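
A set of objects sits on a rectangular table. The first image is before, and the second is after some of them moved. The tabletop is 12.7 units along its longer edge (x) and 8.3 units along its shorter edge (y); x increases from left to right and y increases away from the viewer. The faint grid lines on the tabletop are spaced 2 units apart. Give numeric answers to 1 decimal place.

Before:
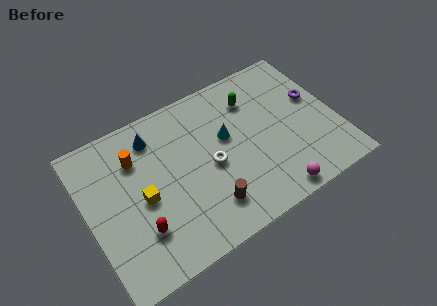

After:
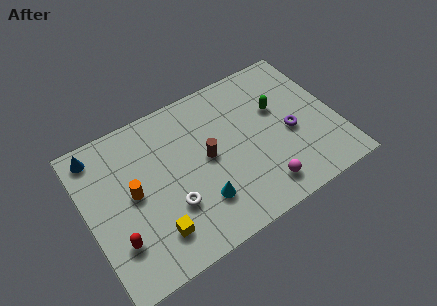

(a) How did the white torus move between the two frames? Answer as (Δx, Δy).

(-2.2, -1.1)

The white torus started near (6.2, 3.8) and ended near (4.0, 2.7).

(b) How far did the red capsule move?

1.1

From (2.3, 2.3) to (1.2, 2.3), the red capsule covered √(1.1² + 0.0²) ≈ 1.1 units.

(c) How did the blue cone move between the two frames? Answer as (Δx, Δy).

(-2.8, 0.5)

The blue cone was at about (3.7, 6.7) and moved to about (0.9, 7.2).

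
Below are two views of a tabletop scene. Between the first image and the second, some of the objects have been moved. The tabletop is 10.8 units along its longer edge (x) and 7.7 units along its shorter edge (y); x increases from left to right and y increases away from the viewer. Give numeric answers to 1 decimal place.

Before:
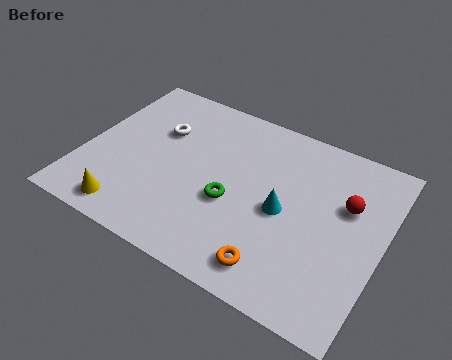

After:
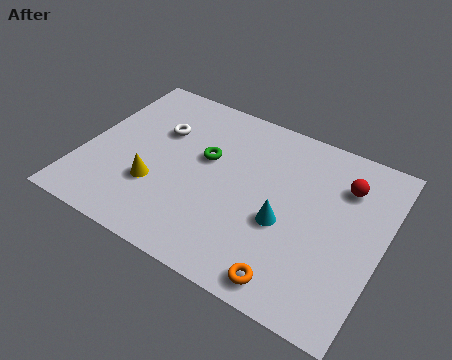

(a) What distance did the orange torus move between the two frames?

0.7

From (7.4, 1.2) to (8.0, 0.9), the orange torus covered √(0.6² + 0.3²) ≈ 0.7 units.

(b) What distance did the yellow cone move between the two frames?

1.7

The yellow cone was near (2.1, 1.0) before and (2.8, 2.5) after, so it travelled √(0.7² + 1.5²) ≈ 1.7 units.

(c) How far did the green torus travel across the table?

1.9

The green torus moved from about (5.5, 3.1) to (4.3, 4.6), a distance of √(1.2² + 1.5²) ≈ 1.9.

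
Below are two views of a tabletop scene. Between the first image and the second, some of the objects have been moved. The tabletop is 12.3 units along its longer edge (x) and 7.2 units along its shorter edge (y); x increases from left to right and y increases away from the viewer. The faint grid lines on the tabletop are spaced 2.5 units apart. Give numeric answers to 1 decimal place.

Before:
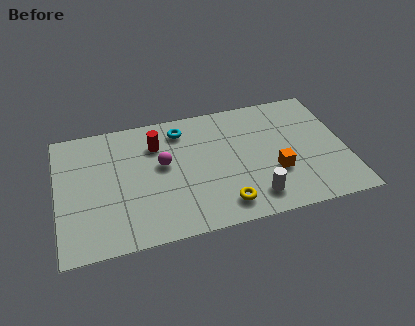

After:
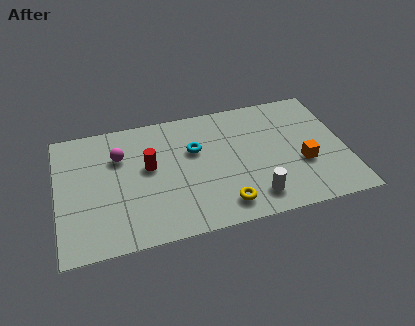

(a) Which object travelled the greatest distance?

the magenta sphere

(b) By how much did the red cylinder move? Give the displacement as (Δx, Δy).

(-0.4, -1.2)

From the two frames, the red cylinder sits at roughly (4.3, 5.3) before and (3.9, 4.1) after.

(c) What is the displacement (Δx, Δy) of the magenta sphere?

(-1.8, 0.9)

The magenta sphere started near (4.5, 4.1) and ended near (2.7, 5.0).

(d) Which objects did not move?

the white cylinder and the yellow torus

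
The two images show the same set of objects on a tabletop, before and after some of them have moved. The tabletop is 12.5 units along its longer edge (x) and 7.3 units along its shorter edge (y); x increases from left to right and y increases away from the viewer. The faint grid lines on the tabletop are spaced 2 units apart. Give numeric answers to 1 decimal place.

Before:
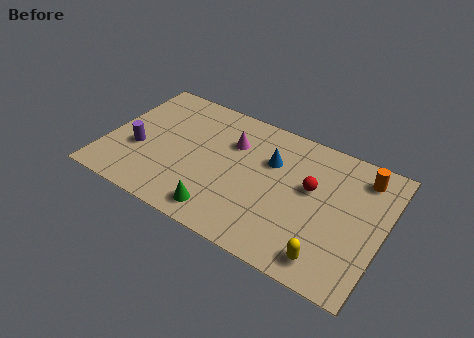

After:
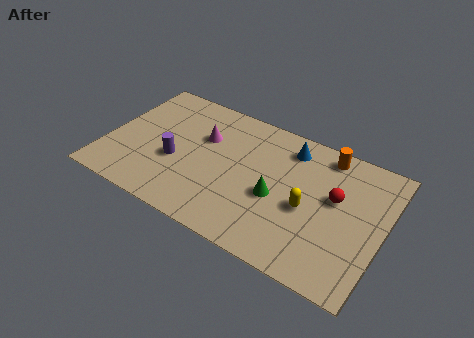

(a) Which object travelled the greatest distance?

the green cone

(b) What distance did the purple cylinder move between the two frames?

1.7

The purple cylinder was near (1.5, 2.8) before and (3.2, 2.9) after, so it travelled √(1.7² + 0.1²) ≈ 1.7 units.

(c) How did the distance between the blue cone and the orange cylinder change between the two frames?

-2.5

They were about 4.1 units apart before and 1.6 after — 2.5 units closer together.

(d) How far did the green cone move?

3.0

From (5.6, 1.1) to (7.8, 3.1), the green cone covered √(2.2² + 2.0²) ≈ 3.0 units.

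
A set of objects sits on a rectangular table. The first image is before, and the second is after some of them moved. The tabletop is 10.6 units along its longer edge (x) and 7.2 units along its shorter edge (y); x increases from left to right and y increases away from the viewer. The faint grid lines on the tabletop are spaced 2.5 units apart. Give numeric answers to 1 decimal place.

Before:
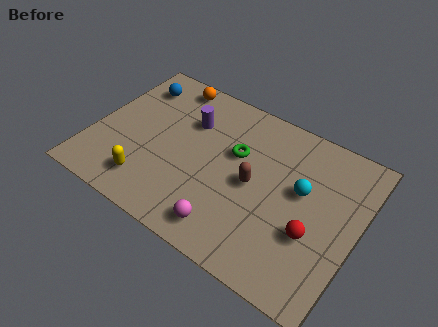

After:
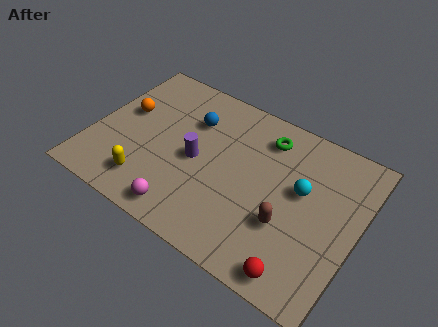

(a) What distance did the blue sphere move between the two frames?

2.6

The blue sphere moved from about (1.2, 5.7) to (3.7, 5.1), a distance of √(2.5² + 0.6²) ≈ 2.6.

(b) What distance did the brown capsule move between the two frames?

1.8

The brown capsule was near (6.5, 3.5) before and (8.0, 2.5) after, so it travelled √(1.5² + 1.0²) ≈ 1.8 units.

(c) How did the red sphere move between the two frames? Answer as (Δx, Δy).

(-0.2, -1.8)

The red sphere was at about (9.0, 2.6) and moved to about (8.8, 0.8).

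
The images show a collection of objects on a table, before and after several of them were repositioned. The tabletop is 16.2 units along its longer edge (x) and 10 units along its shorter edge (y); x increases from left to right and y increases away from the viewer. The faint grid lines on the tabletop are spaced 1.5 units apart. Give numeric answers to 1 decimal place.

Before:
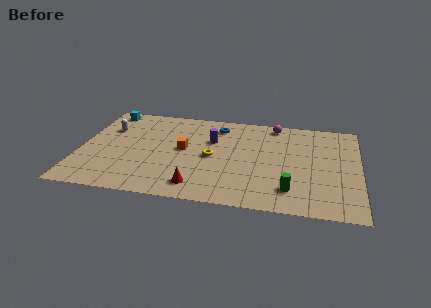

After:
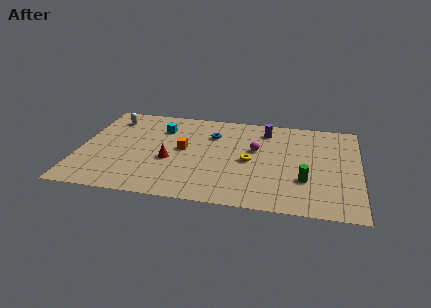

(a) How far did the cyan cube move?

3.6

From (1.3, 8.9) to (4.6, 7.4), the cyan cube covered √(3.3² + 1.5²) ≈ 3.6 units.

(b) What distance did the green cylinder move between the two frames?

1.4

The green cylinder was near (12.3, 2.1) before and (13.1, 3.2) after, so it travelled √(0.8² + 1.1²) ≈ 1.4 units.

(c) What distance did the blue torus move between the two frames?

1.0

The blue torus moved from about (7.9, 8.2) to (7.6, 7.2), a distance of √(0.3² + 1.0²) ≈ 1.0.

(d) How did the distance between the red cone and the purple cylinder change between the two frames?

+1.8

Before: roughly 5.0 units apart; after: 6.8. That's 1.8 units further apart.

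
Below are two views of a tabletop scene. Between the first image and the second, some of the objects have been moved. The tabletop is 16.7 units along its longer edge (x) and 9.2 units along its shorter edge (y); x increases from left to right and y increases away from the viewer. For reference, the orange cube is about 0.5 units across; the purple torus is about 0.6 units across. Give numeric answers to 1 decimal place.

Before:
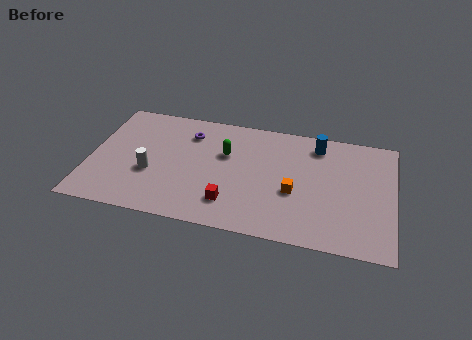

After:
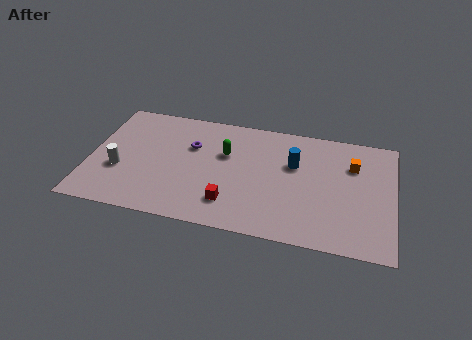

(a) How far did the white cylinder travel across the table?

1.7

The white cylinder moved from about (3.4, 3.5) to (1.7, 3.4), a distance of √(1.7² + 0.1²) ≈ 1.7.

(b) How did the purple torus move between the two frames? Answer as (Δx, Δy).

(0.2, -1.0)

The purple torus was at about (5.3, 7.1) and moved to about (5.5, 6.1).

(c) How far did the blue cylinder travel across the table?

2.2

The blue cylinder was near (12.4, 7.7) before and (11.2, 5.9) after, so it travelled √(1.2² + 1.8²) ≈ 2.2 units.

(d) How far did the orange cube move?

4.2

The orange cube was near (11.3, 3.7) before and (14.4, 6.5) after, so it travelled √(3.1² + 2.8²) ≈ 4.2 units.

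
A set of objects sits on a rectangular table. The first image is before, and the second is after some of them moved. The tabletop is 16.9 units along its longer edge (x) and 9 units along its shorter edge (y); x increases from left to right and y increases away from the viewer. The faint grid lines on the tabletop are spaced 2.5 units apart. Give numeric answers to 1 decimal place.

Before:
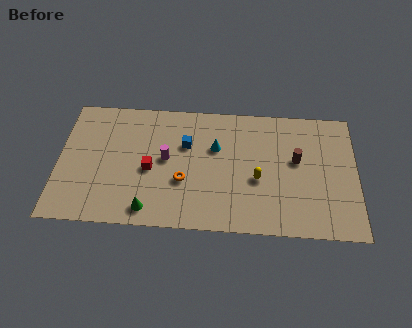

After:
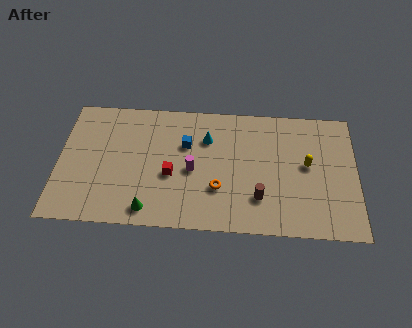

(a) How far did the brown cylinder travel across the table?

3.5

The brown cylinder moved from about (13.5, 5.2) to (11.4, 2.4), a distance of √(2.1² + 2.8²) ≈ 3.5.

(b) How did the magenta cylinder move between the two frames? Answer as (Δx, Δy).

(1.5, -0.7)

The magenta cylinder started near (6.1, 4.8) and ended near (7.6, 4.1).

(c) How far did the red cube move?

1.2

The red cube was near (5.2, 4.0) before and (6.4, 3.7) after, so it travelled √(1.2² + 0.3²) ≈ 1.2 units.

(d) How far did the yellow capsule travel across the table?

3.0

The yellow capsule was near (11.3, 3.7) before and (14.1, 4.9) after, so it travelled √(2.8² + 1.2²) ≈ 3.0 units.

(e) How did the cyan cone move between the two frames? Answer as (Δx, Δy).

(-0.5, 0.6)

From the two frames, the cyan cone sits at roughly (8.9, 5.8) before and (8.4, 6.4) after.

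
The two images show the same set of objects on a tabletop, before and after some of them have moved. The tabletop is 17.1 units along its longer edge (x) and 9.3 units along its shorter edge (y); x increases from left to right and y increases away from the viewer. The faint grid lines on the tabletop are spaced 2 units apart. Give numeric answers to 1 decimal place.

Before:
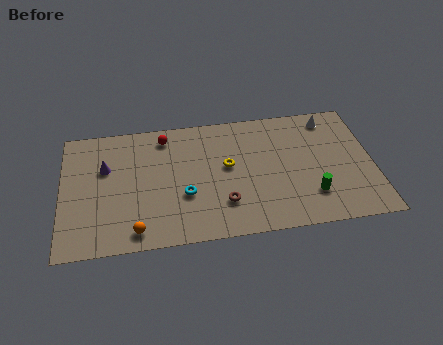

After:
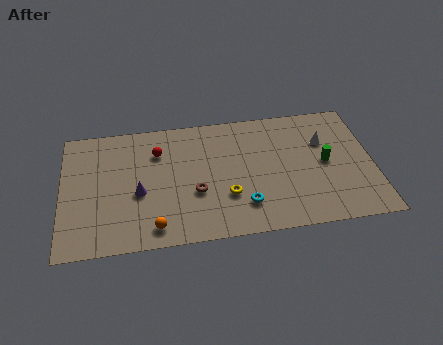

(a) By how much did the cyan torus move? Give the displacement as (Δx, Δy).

(3.2, -1.2)

The cyan torus started near (6.7, 3.4) and ended near (9.9, 2.2).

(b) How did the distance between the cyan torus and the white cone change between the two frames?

-3.2

They were about 9.4 units apart before and 6.2 after — 3.2 units closer together.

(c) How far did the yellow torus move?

2.2

From (9.1, 5.2) to (9.0, 3.0), the yellow torus covered √(0.1² + 2.2²) ≈ 2.2 units.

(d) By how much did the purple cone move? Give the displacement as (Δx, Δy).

(1.8, -2.1)

The purple cone started near (2.4, 6.0) and ended near (4.2, 3.9).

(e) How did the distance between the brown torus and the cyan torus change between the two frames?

+0.6

They were about 2.3 units apart before and 2.9 after — 0.6 units further apart.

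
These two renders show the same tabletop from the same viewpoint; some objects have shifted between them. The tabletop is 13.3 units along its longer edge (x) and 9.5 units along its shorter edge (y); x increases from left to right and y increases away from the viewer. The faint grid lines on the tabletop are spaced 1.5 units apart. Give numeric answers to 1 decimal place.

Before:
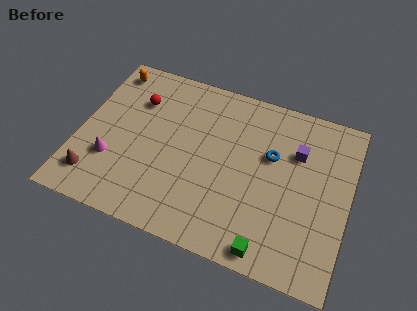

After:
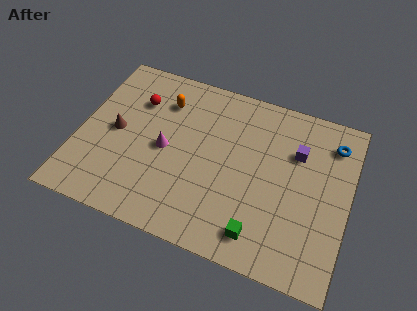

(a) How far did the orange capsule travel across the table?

3.1

The orange capsule was near (1.0, 8.2) before and (3.9, 7.2) after, so it travelled √(2.9² + 1.0²) ≈ 3.1 units.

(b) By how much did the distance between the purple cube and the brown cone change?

-1.6

The distance was about 10.6 in the first image and 9.0 in the second, so they moved 1.6 units closer together.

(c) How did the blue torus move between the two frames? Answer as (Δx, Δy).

(2.9, 1.7)

The blue torus was at about (9.4, 5.9) and moved to about (12.3, 7.6).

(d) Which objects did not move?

the purple cube and the red sphere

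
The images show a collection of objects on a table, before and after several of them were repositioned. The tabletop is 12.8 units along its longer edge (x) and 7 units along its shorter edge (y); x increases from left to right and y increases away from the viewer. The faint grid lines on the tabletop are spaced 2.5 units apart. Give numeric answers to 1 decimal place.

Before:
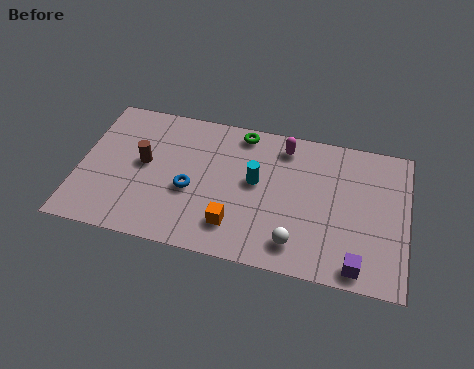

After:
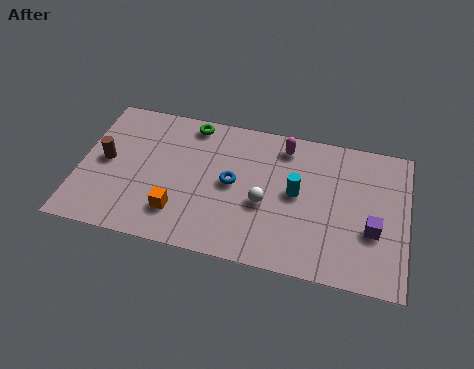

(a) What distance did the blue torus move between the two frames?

1.7

The blue torus was near (4.4, 2.9) before and (6.0, 3.6) after, so it travelled √(1.6² + 0.7²) ≈ 1.7 units.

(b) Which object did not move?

the magenta capsule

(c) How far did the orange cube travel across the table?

2.2

The orange cube moved from about (6.2, 1.6) to (4.0, 1.7), a distance of √(2.2² + 0.1²) ≈ 2.2.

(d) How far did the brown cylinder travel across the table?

1.5

The brown cylinder was near (2.5, 3.8) before and (1.0, 3.6) after, so it travelled √(1.5² + 0.2²) ≈ 1.5 units.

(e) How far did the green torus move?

2.0

The green torus was near (6.2, 6.2) before and (4.2, 6.2) after, so it travelled √(2.0² + 0.0²) ≈ 2.0 units.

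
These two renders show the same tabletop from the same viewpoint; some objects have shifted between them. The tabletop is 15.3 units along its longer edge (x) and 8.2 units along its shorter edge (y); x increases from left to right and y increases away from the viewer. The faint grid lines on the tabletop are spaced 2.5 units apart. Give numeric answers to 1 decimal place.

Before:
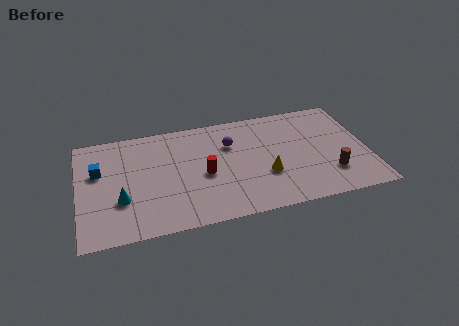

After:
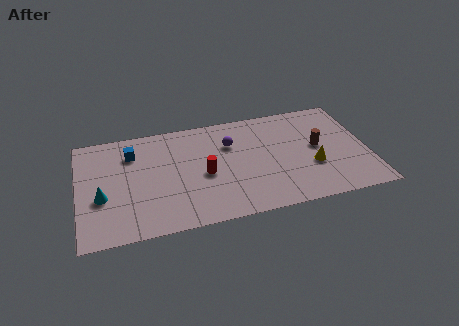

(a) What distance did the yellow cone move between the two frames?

2.5

The yellow cone was near (9.8, 2.9) before and (12.3, 3.0) after, so it travelled √(2.5² + 0.1²) ≈ 2.5 units.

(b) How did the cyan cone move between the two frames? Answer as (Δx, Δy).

(-1.0, 0.4)

From the two frames, the cyan cone sits at roughly (2.2, 2.8) before and (1.2, 3.2) after.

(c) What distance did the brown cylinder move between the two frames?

2.3

The brown cylinder moved from about (13.2, 2.2) to (12.7, 4.4), a distance of √(0.5² + 2.2²) ≈ 2.3.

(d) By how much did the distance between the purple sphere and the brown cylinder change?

-1.4

The distance was about 6.2 in the first image and 4.8 in the second, so they moved 1.4 units closer together.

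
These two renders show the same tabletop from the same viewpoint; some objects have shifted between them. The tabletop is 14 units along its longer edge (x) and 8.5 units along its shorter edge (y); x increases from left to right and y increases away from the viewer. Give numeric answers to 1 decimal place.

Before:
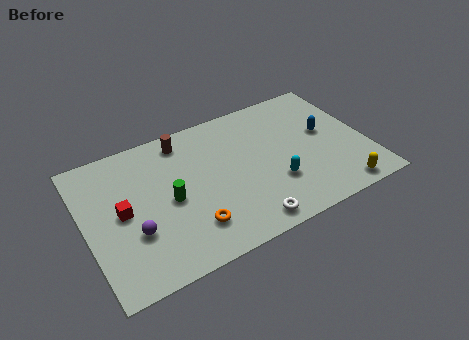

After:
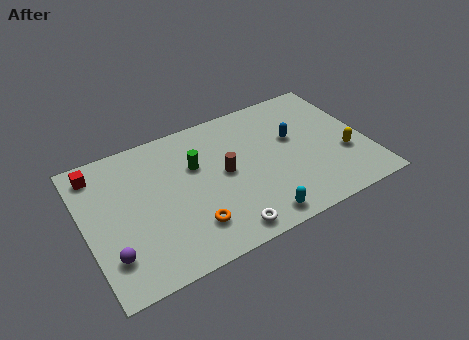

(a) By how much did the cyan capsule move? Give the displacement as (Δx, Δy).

(-1.2, -1.7)

The cyan capsule was at about (9.2, 2.7) and moved to about (8.0, 1.0).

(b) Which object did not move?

the orange torus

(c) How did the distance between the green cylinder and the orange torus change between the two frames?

+1.4

They were about 2.2 units apart before and 3.6 after — 1.4 units further apart.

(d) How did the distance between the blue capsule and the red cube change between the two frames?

-0.5

They were about 10.3 units apart before and 9.8 after — 0.5 units closer together.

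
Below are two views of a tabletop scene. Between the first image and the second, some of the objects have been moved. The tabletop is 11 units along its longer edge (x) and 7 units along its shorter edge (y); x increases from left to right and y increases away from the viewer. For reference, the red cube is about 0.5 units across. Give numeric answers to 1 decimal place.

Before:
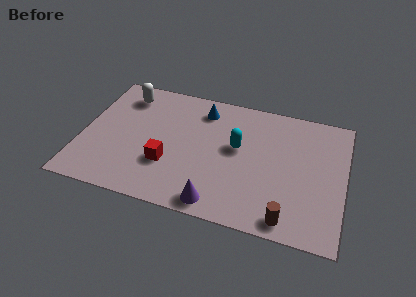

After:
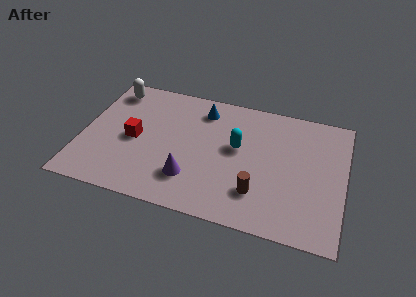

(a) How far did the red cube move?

1.8

The red cube was near (3.7, 2.3) before and (2.2, 3.3) after, so it travelled √(1.5² + 1.0²) ≈ 1.8 units.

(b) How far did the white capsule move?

0.6

The white capsule was near (1.6, 5.7) before and (1.0, 5.9) after, so it travelled √(0.6² + 0.2²) ≈ 0.6 units.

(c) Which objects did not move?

the cyan capsule and the blue cone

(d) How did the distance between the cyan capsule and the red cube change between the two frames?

+1.1

Before: roughly 3.3 units apart; after: 4.4. That's 1.1 units further apart.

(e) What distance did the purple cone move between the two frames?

1.6

From (5.9, 0.8) to (4.7, 1.8), the purple cone covered √(1.2² + 1.0²) ≈ 1.6 units.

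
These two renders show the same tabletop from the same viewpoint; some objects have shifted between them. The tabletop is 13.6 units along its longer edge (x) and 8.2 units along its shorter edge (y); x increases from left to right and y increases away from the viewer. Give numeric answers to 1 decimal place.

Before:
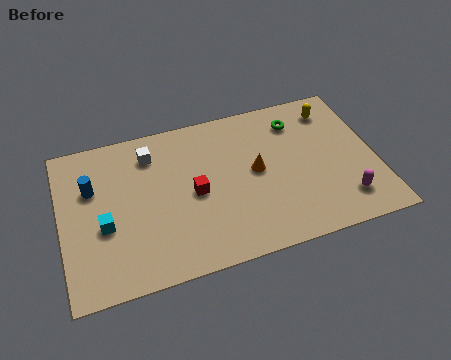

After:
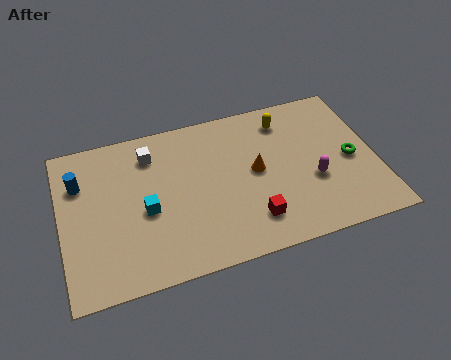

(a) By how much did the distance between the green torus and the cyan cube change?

-0.3

They were about 9.2 units apart before and 8.9 after — 0.3 units closer together.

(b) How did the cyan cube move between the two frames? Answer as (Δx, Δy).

(1.8, 0.3)

The cyan cube started near (1.8, 3.3) and ended near (3.6, 3.6).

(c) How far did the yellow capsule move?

2.1

From (12.0, 6.7) to (9.9, 6.7), the yellow capsule covered √(2.1² + 0.0²) ≈ 2.1 units.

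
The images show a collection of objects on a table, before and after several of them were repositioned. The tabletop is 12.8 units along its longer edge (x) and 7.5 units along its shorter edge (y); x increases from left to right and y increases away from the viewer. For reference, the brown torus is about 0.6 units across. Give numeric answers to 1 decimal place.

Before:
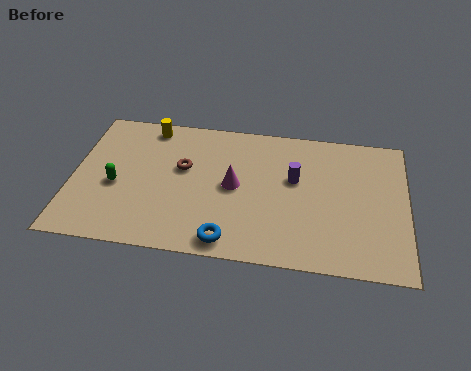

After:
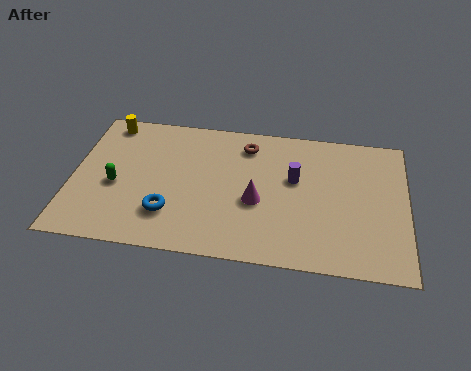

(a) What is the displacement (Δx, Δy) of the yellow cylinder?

(-1.6, 0.0)

The yellow cylinder started near (2.8, 6.6) and ended near (1.2, 6.6).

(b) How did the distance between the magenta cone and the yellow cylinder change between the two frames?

+2.5

They were about 4.4 units apart before and 6.9 after — 2.5 units further apart.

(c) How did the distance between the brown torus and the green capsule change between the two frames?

+2.9

The distance was about 2.8 in the first image and 5.7 in the second, so they moved 2.9 units further apart.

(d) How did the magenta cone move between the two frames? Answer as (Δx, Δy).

(0.9, -0.7)

The magenta cone started near (6.2, 3.8) and ended near (7.1, 3.1).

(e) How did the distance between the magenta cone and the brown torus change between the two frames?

+0.9

They were about 2.1 units apart before and 3.0 after — 0.9 units further apart.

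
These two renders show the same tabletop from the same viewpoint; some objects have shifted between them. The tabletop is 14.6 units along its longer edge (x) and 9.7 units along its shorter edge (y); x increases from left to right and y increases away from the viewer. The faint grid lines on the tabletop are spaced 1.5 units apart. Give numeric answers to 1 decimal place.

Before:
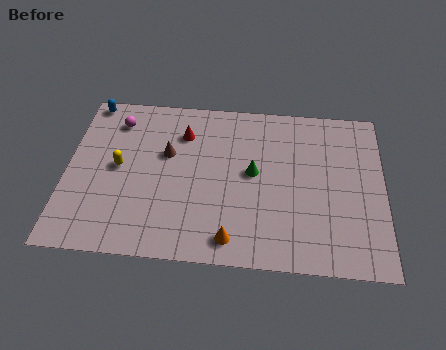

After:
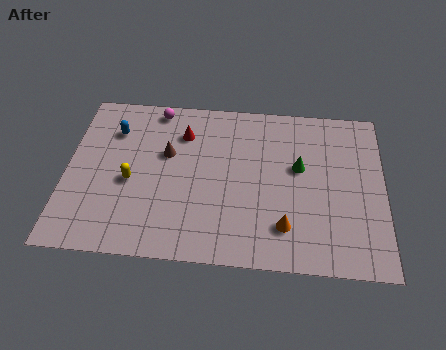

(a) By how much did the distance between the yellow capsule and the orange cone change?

+0.9

They were about 6.5 units apart before and 7.4 after — 0.9 units further apart.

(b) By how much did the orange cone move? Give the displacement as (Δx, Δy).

(2.4, 0.9)

From the two frames, the orange cone sits at roughly (7.7, 1.3) before and (10.1, 2.2) after.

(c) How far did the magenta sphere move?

2.0

The magenta sphere was near (2.2, 7.8) before and (4.0, 8.7) after, so it travelled √(1.8² + 0.9²) ≈ 2.0 units.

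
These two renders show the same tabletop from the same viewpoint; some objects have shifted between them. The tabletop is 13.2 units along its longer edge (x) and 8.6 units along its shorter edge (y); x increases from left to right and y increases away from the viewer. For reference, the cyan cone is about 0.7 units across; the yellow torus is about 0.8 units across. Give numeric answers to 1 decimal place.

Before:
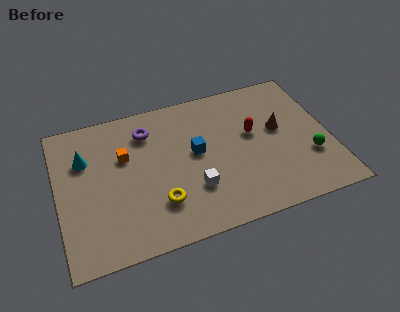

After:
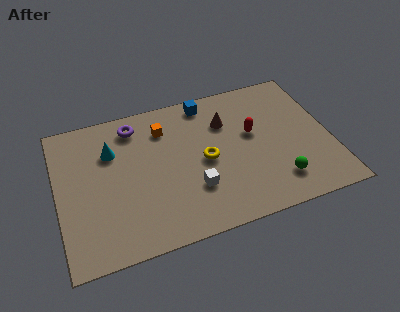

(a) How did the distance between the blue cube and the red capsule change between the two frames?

+0.5

Before: roughly 2.8 units apart; after: 3.3. That's 0.5 units further apart.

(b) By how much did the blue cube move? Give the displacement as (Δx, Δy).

(0.8, 2.9)

The blue cube was at about (6.7, 4.7) and moved to about (7.5, 7.6).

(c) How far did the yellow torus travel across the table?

3.0

The yellow torus moved from about (4.7, 2.3) to (7.1, 4.1), a distance of √(2.4² + 1.8²) ≈ 3.0.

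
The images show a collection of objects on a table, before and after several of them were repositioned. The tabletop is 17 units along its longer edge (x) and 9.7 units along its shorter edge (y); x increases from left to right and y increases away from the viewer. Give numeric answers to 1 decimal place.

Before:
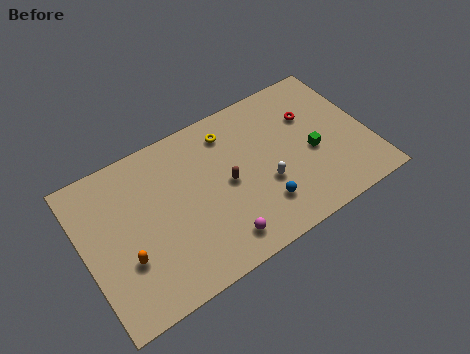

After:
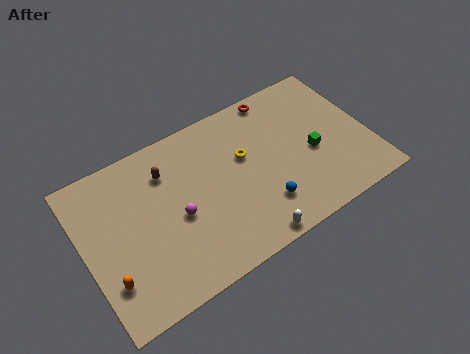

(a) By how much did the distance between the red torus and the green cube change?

+2.4

They were about 2.4 units apart before and 4.8 after — 2.4 units further apart.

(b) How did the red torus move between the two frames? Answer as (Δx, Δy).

(-1.7, 2.2)

The red torus started near (13.9, 6.6) and ended near (12.2, 8.8).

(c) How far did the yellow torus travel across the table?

2.1

The yellow torus moved from about (9.1, 7.9) to (9.7, 5.9), a distance of √(0.6² + 2.0²) ≈ 2.1.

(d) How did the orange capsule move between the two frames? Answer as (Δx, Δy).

(-1.1, -0.7)

The orange capsule started near (2.2, 3.3) and ended near (1.1, 2.6).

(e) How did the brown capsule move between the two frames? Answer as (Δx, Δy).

(-3.3, 2.5)

The brown capsule was at about (8.5, 4.8) and moved to about (5.2, 7.3).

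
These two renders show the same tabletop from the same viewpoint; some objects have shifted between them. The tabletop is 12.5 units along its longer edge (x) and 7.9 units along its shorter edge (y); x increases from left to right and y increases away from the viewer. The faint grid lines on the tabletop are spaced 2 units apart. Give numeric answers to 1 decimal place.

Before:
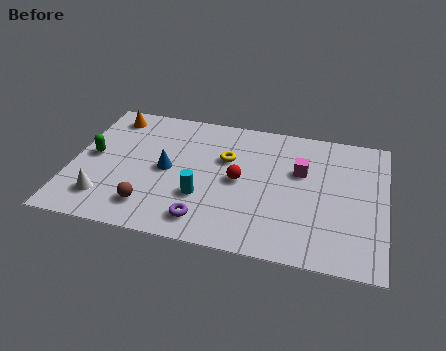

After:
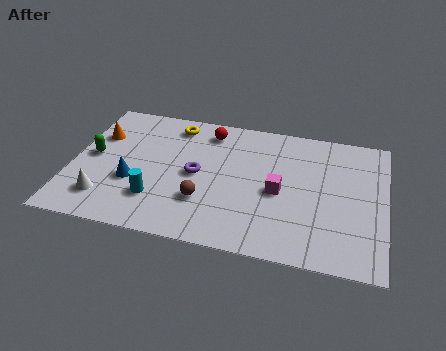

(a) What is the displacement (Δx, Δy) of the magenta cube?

(-0.8, -1.4)

From the two frames, the magenta cube sits at roughly (9.1, 5.0) before and (8.3, 3.6) after.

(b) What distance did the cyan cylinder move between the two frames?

1.9

The cyan cylinder moved from about (5.3, 2.6) to (3.5, 2.1), a distance of √(1.8² + 0.5²) ≈ 1.9.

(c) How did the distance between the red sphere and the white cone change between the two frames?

+0.6

Before: roughly 5.6 units apart; after: 6.2. That's 0.6 units further apart.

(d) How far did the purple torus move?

2.6

The purple torus moved from about (5.5, 1.3) to (5.0, 3.9), a distance of √(0.5² + 2.6²) ≈ 2.6.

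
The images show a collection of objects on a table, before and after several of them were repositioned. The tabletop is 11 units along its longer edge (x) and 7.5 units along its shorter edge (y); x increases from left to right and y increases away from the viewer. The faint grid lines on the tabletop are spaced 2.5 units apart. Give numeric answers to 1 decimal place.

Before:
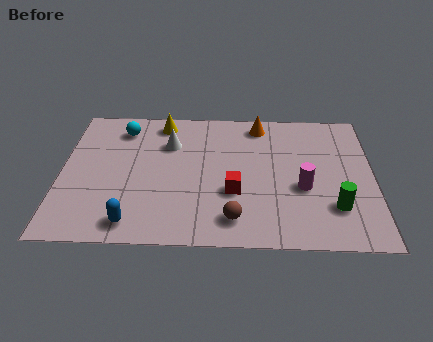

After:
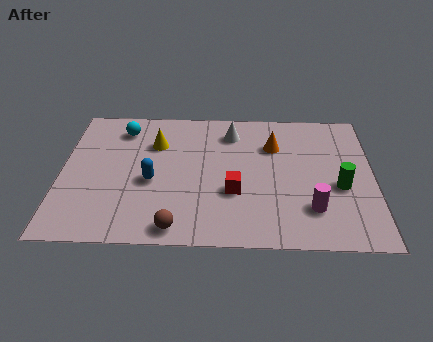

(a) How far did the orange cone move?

1.3

The orange cone moved from about (7.0, 6.5) to (7.5, 5.3), a distance of √(0.5² + 1.2²) ≈ 1.3.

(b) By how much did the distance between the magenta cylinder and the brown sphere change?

+1.9

The distance was about 2.9 in the first image and 4.8 in the second, so they moved 1.9 units further apart.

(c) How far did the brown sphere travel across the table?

2.1

The brown sphere moved from about (6.1, 1.3) to (4.1, 0.8), a distance of √(2.0² + 0.5²) ≈ 2.1.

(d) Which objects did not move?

the red cube and the cyan sphere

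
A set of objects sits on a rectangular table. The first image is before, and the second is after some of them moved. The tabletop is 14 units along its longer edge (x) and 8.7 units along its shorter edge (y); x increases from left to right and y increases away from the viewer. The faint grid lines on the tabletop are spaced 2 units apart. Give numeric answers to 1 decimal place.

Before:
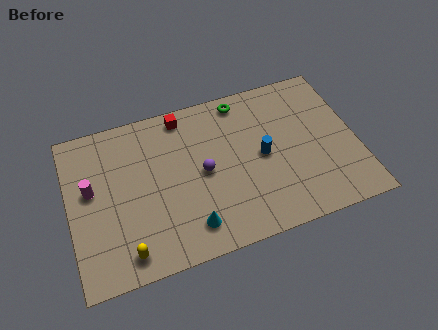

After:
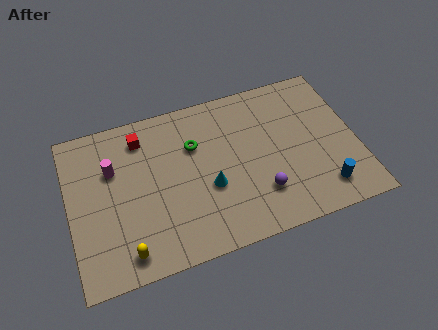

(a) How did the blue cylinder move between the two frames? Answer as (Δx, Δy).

(2.7, -2.7)

The blue cylinder started near (9.4, 4.3) and ended near (12.1, 1.6).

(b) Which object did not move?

the yellow capsule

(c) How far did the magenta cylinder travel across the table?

1.4

From (1.1, 5.0) to (2.2, 5.8), the magenta cylinder covered √(1.1² + 0.8²) ≈ 1.4 units.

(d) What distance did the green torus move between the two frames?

3.1

The green torus moved from about (8.7, 7.7) to (6.2, 5.9), a distance of √(2.5² + 1.8²) ≈ 3.1.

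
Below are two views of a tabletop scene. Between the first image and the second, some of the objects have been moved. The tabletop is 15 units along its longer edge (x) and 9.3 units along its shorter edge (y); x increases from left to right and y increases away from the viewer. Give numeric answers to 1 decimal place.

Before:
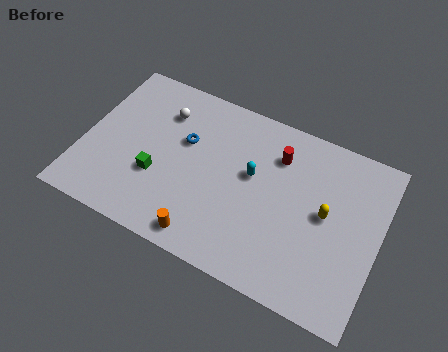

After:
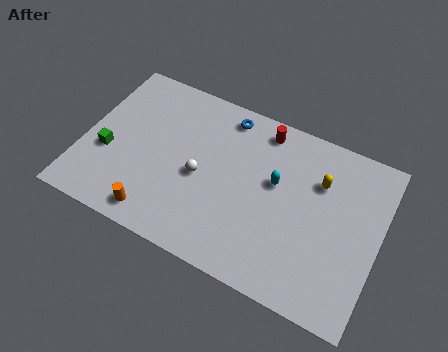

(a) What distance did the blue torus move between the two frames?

2.9

From (5.0, 5.8) to (6.8, 8.1), the blue torus covered √(1.8² + 2.3²) ≈ 2.9 units.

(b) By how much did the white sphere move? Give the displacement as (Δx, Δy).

(2.3, -2.8)

The white sphere was at about (3.7, 7.0) and moved to about (6.0, 4.2).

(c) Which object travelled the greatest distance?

the white sphere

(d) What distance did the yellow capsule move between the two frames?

1.7

From (12.3, 4.9) to (11.8, 6.5), the yellow capsule covered √(0.5² + 1.6²) ≈ 1.7 units.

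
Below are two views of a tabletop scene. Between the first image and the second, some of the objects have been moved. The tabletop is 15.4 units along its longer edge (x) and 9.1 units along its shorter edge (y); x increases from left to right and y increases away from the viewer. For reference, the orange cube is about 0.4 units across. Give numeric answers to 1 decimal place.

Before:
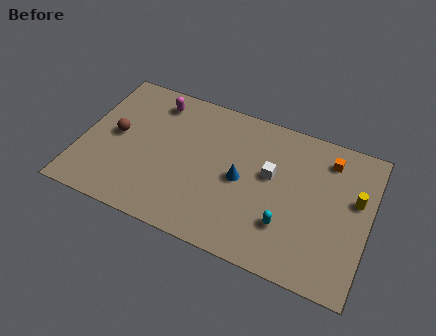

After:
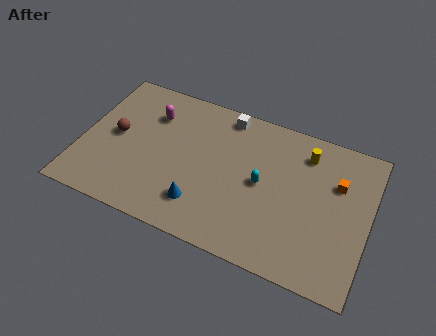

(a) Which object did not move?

the brown sphere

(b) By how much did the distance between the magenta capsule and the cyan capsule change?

-2.6

Before: roughly 9.1 units apart; after: 6.5. That's 2.6 units closer together.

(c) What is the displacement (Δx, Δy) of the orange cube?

(0.6, -1.3)

From the two frames, the orange cube sits at roughly (13.0, 7.4) before and (13.6, 6.1) after.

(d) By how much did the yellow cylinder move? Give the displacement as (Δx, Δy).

(-2.8, 1.8)

The yellow cylinder started near (14.6, 5.5) and ended near (11.8, 7.3).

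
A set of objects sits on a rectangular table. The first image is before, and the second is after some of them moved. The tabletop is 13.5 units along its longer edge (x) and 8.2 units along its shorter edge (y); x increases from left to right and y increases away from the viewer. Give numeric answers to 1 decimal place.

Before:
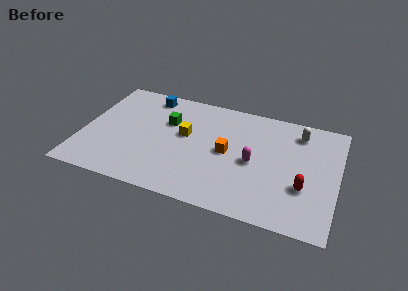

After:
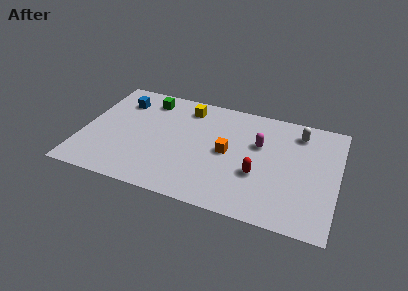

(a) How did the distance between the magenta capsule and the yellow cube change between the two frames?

+0.5

The distance was about 3.8 in the first image and 4.3 in the second, so they moved 0.5 units further apart.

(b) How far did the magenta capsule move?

1.4

From (9.1, 3.8) to (9.3, 5.2), the magenta capsule covered √(0.2² + 1.4²) ≈ 1.4 units.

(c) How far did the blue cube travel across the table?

1.6

The blue cube moved from about (3.2, 7.1) to (1.8, 6.3), a distance of √(1.4² + 0.8²) ≈ 1.6.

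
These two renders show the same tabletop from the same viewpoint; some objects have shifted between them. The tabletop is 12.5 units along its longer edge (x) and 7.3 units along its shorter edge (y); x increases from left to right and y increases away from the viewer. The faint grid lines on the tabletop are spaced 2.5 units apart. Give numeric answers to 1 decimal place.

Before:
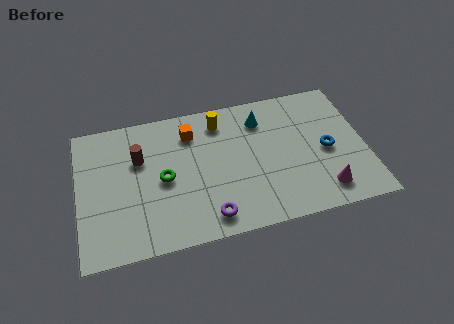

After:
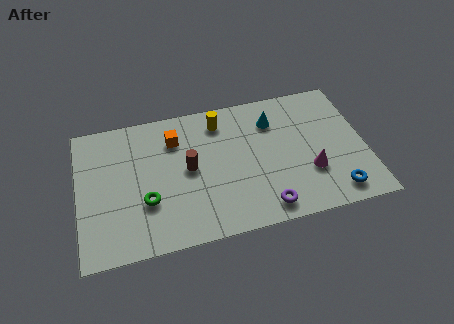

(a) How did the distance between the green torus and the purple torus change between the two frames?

+2.2

The distance was about 3.0 in the first image and 5.2 in the second, so they moved 2.2 units further apart.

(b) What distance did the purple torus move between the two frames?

2.4

The purple torus was near (5.5, 1.1) before and (7.9, 1.0) after, so it travelled √(2.4² + 0.1²) ≈ 2.4 units.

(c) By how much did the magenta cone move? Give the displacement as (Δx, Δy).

(-0.5, 1.1)

From the two frames, the magenta cone sits at roughly (10.5, 1.3) before and (10.0, 2.4) after.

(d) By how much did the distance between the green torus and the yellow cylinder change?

+1.3

They were about 3.6 units apart before and 4.9 after — 1.3 units further apart.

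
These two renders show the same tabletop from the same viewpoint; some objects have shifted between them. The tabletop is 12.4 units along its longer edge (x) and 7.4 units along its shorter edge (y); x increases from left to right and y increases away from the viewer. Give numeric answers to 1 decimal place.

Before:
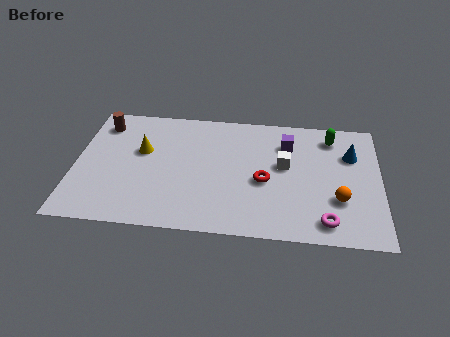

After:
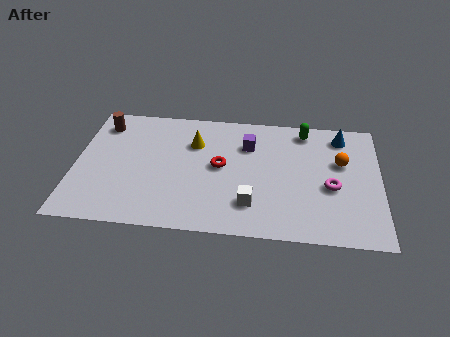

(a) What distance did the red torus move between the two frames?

1.9

From (7.7, 3.2) to (5.9, 3.9), the red torus covered √(1.8² + 0.7²) ≈ 1.9 units.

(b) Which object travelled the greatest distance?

the white cube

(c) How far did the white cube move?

2.7

The white cube was near (8.5, 4.2) before and (7.2, 1.8) after, so it travelled √(1.3² + 2.4²) ≈ 2.7 units.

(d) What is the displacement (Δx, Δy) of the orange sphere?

(0.1, 2.2)

The orange sphere was at about (10.7, 2.4) and moved to about (10.8, 4.6).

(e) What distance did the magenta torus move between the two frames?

2.0

The magenta torus moved from about (10.2, 1.1) to (10.4, 3.1), a distance of √(0.2² + 2.0²) ≈ 2.0.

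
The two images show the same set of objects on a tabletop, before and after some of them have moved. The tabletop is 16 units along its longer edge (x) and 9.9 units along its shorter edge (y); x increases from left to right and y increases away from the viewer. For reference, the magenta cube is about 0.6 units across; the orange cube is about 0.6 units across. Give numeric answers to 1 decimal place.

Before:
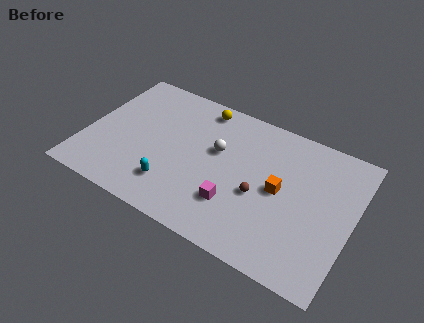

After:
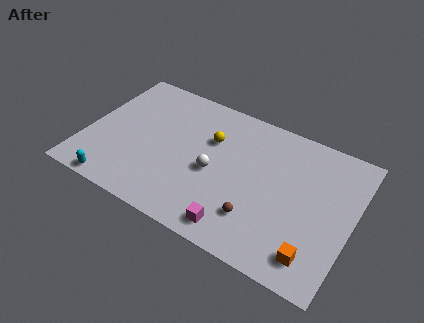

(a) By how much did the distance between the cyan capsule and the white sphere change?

+2.2

Before: roughly 4.3 units apart; after: 6.5. That's 2.2 units further apart.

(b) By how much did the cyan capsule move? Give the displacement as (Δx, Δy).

(-3.2, -1.5)

From the two frames, the cyan capsule sits at roughly (5.6, 2.3) before and (2.4, 0.8) after.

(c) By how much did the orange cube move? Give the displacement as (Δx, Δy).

(2.5, -3.3)

The orange cube was at about (11.7, 5.0) and moved to about (14.2, 1.7).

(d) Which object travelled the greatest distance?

the orange cube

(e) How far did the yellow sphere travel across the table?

2.3

The yellow sphere was near (6.4, 8.7) before and (7.3, 6.6) after, so it travelled √(0.9² + 2.1²) ≈ 2.3 units.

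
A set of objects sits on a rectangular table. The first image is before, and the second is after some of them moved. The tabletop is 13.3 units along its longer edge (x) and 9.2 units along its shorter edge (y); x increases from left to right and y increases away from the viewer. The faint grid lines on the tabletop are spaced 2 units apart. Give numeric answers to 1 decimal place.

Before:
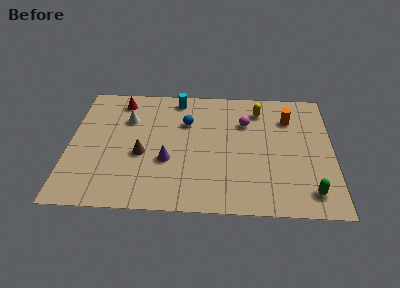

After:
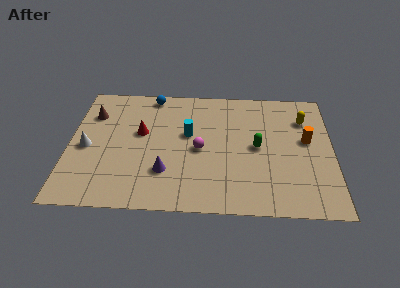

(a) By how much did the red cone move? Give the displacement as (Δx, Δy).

(1.1, -2.4)

From the two frames, the red cone sits at roughly (2.5, 7.8) before and (3.6, 5.4) after.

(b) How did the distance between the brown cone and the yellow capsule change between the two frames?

+3.9

Before: roughly 6.9 units apart; after: 10.8. That's 3.9 units further apart.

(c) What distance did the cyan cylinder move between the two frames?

2.8

From (5.4, 8.1) to (6.0, 5.4), the cyan cylinder covered √(0.6² + 2.7²) ≈ 2.8 units.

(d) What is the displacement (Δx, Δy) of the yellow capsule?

(2.3, -0.6)

From the two frames, the yellow capsule sits at roughly (9.6, 7.4) before and (11.9, 6.8) after.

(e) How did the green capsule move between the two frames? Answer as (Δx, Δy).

(-2.6, 3.1)

From the two frames, the green capsule sits at roughly (12.1, 1.5) before and (9.5, 4.6) after.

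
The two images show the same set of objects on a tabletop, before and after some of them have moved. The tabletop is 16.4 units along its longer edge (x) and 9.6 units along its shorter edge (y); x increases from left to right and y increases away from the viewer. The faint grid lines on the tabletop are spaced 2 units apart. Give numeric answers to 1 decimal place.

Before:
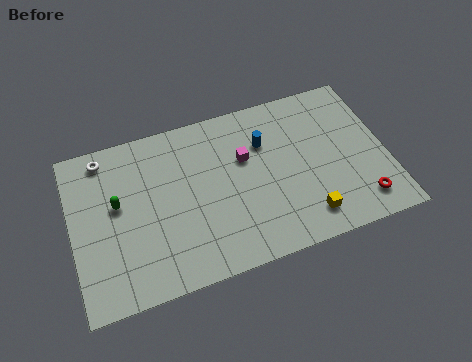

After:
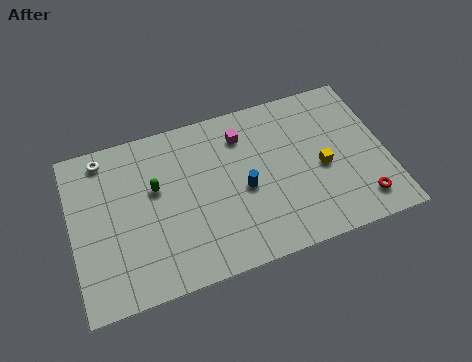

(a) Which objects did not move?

the white torus and the red torus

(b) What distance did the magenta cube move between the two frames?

1.4

From (9.1, 6.1) to (9.1, 7.5), the magenta cube covered √(0.0² + 1.4²) ≈ 1.4 units.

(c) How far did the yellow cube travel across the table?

2.8

From (11.9, 1.7) to (13.0, 4.3), the yellow cube covered √(1.1² + 2.6²) ≈ 2.8 units.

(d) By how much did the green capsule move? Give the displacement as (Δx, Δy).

(2.0, 0.3)

The green capsule started near (2.4, 5.5) and ended near (4.4, 5.8).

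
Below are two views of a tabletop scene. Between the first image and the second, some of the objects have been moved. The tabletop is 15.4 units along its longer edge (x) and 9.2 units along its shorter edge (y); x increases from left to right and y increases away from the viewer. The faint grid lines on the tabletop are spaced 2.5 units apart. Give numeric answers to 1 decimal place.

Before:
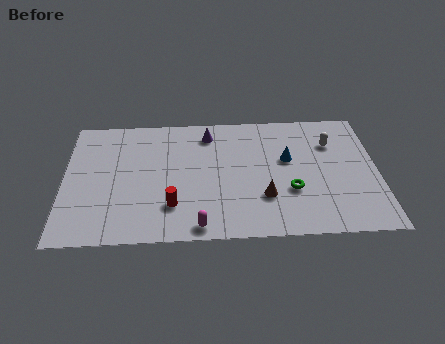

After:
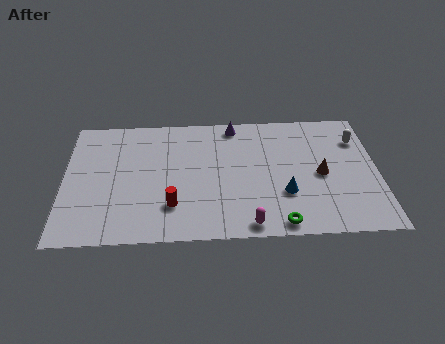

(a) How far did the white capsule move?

1.3

The white capsule was near (13.2, 6.6) before and (14.5, 6.8) after, so it travelled √(1.3² + 0.2²) ≈ 1.3 units.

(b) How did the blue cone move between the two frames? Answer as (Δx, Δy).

(-0.2, -2.5)

The blue cone was at about (11.0, 5.5) and moved to about (10.8, 3.0).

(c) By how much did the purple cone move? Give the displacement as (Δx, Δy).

(1.3, 0.6)

From the two frames, the purple cone sits at roughly (7.1, 7.6) before and (8.4, 8.2) after.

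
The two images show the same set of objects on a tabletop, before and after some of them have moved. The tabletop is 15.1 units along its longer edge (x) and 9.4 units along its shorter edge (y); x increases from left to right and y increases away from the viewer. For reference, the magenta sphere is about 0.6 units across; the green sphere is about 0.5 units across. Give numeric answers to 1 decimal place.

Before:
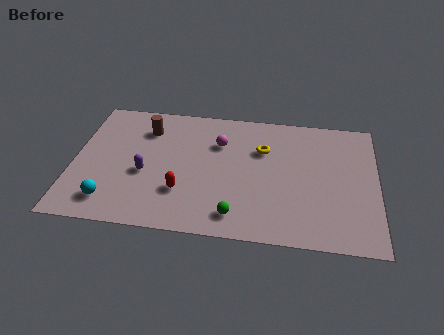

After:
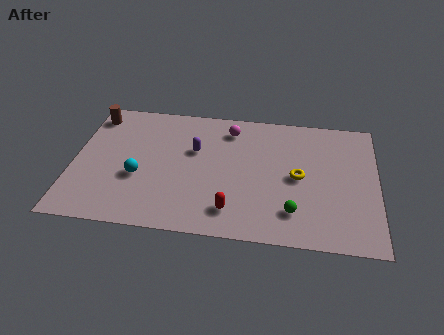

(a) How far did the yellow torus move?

2.5

The yellow torus was near (9.4, 6.4) before and (11.2, 4.6) after, so it travelled √(1.8² + 1.8²) ≈ 2.5 units.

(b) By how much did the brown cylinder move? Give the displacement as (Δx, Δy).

(-2.7, 0.7)

From the two frames, the brown cylinder sits at roughly (3.5, 7.2) before and (0.8, 7.9) after.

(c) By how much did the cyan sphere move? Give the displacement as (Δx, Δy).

(1.3, 1.9)

The cyan sphere started near (2.0, 1.7) and ended near (3.3, 3.6).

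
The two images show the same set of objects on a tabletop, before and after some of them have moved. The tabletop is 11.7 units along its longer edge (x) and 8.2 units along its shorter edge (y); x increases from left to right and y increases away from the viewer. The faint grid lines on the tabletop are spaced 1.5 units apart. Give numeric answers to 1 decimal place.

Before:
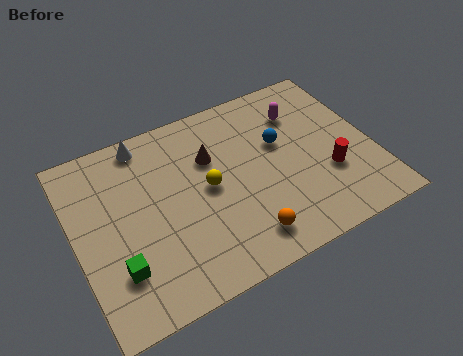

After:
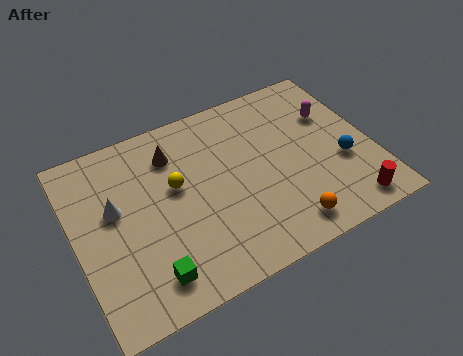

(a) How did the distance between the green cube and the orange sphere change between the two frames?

+0.4

The distance was about 4.9 in the first image and 5.3 in the second, so they moved 0.4 units further apart.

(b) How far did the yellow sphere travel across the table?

1.3

The yellow sphere moved from about (5.2, 4.2) to (4.0, 4.8), a distance of √(1.2² + 0.6²) ≈ 1.3.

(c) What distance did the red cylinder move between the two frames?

1.9

The red cylinder was near (9.8, 2.8) before and (10.3, 1.0) after, so it travelled √(0.5² + 1.8²) ≈ 1.9 units.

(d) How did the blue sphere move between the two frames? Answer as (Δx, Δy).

(2.2, -1.9)

From the two frames, the blue sphere sits at roughly (8.2, 5.0) before and (10.4, 3.1) after.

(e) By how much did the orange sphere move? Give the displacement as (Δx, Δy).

(1.6, -0.2)

The orange sphere was at about (6.2, 1.4) and moved to about (7.8, 1.2).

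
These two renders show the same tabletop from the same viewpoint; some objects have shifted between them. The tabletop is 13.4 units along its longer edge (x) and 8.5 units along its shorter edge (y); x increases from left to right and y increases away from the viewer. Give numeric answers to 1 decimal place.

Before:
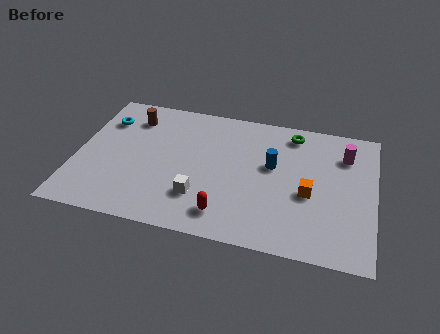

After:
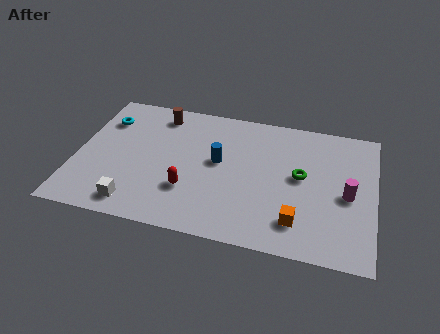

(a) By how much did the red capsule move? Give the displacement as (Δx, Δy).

(-1.7, 1.1)

From the two frames, the red capsule sits at roughly (6.9, 1.5) before and (5.2, 2.6) after.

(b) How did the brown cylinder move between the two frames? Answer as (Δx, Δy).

(1.2, 0.5)

The brown cylinder was at about (2.3, 6.7) and moved to about (3.5, 7.2).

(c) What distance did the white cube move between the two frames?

3.0

The white cube moved from about (5.7, 2.3) to (2.9, 1.2), a distance of √(2.8² + 1.1²) ≈ 3.0.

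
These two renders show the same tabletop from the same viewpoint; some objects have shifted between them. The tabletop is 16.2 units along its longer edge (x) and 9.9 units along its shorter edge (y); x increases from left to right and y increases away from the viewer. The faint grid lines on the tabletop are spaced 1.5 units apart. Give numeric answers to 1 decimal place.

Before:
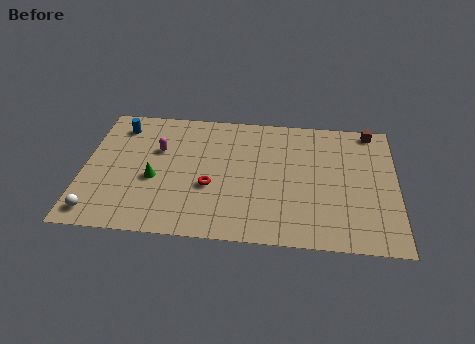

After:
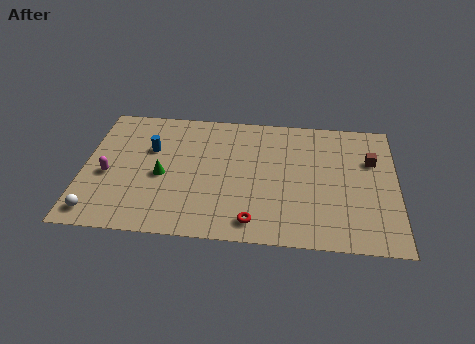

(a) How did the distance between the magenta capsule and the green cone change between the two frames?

+0.5

They were about 2.3 units apart before and 2.8 after — 0.5 units further apart.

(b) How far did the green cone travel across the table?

0.5

From (3.7, 4.1) to (4.1, 4.4), the green cone covered √(0.4² + 0.3²) ≈ 0.5 units.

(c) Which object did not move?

the white sphere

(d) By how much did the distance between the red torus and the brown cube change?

-1.9

The distance was about 9.8 in the first image and 7.9 in the second, so they moved 1.9 units closer together.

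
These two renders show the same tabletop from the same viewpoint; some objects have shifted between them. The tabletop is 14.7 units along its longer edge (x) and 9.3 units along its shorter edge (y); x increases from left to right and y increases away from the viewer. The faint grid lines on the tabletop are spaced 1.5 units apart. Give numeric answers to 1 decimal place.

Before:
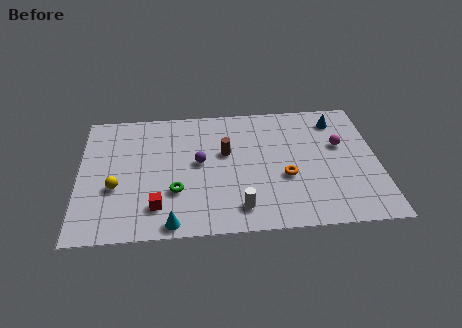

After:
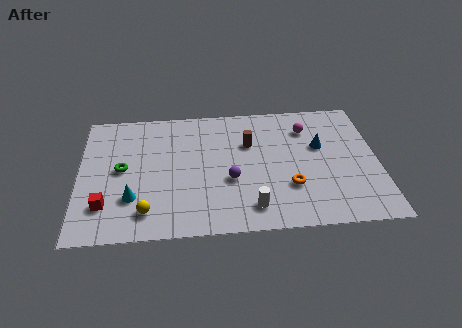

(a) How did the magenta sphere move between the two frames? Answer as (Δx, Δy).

(-1.6, 1.4)

The magenta sphere started near (12.9, 5.7) and ended near (11.3, 7.1).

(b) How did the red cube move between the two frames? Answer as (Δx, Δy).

(-2.5, 0.3)

From the two frames, the red cube sits at roughly (3.8, 2.0) before and (1.3, 2.3) after.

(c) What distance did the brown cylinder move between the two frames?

1.3

The brown cylinder was near (7.2, 5.6) before and (8.4, 6.2) after, so it travelled √(1.2² + 0.6²) ≈ 1.3 units.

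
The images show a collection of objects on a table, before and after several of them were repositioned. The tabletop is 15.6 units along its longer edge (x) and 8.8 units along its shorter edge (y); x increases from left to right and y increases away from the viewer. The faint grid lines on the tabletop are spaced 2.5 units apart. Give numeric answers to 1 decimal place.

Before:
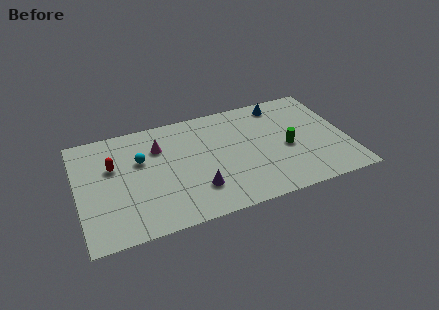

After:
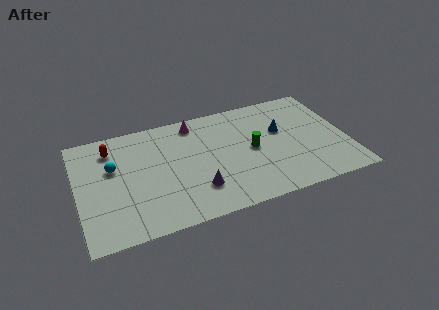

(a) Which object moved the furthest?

the magenta cone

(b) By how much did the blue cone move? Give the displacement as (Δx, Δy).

(-0.2, -2.2)

The blue cone started near (12.1, 7.6) and ended near (11.9, 5.4).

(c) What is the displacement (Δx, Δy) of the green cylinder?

(-2.0, 0.5)

The green cylinder started near (12.1, 3.9) and ended near (10.1, 4.4).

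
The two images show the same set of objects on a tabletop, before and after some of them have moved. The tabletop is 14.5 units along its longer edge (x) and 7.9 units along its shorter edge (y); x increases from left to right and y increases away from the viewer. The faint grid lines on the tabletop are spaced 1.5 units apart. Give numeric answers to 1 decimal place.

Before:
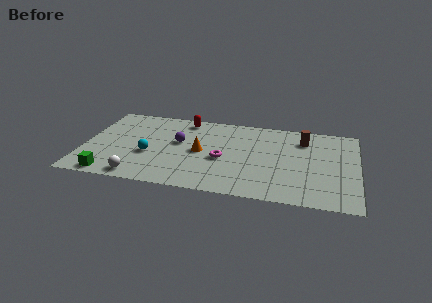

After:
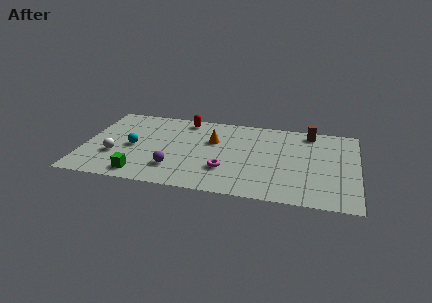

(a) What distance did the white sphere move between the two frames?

2.3

The white sphere was near (3.1, 0.9) before and (1.7, 2.7) after, so it travelled √(1.4² + 1.8²) ≈ 2.3 units.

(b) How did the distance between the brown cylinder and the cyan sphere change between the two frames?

+1.2

The distance was about 8.6 in the first image and 9.8 in the second, so they moved 1.2 units further apart.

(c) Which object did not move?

the red capsule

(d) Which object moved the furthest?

the purple sphere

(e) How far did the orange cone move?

1.3

The orange cone moved from about (6.2, 3.9) to (6.8, 5.1), a distance of √(0.6² + 1.2²) ≈ 1.3.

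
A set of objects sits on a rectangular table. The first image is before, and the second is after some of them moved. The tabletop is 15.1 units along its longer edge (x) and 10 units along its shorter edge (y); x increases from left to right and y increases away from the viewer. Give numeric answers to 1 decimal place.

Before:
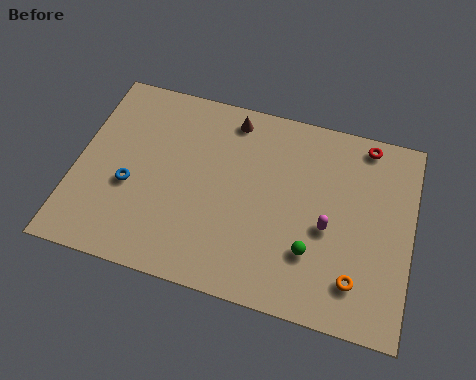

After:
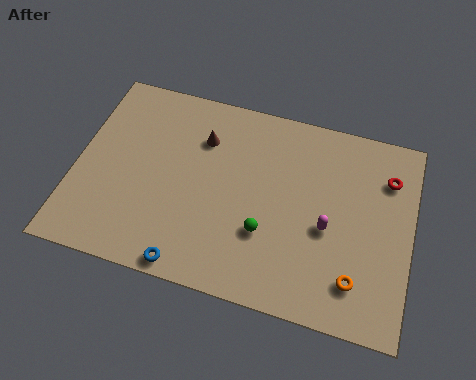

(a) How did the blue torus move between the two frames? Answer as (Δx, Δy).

(3.0, -3.2)

The blue torus started near (2.5, 4.0) and ended near (5.5, 0.8).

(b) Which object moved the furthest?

the blue torus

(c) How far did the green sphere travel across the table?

2.1

The green sphere was near (10.8, 2.9) before and (8.7, 3.3) after, so it travelled √(2.1² + 0.4²) ≈ 2.1 units.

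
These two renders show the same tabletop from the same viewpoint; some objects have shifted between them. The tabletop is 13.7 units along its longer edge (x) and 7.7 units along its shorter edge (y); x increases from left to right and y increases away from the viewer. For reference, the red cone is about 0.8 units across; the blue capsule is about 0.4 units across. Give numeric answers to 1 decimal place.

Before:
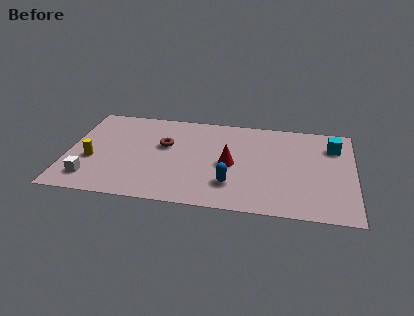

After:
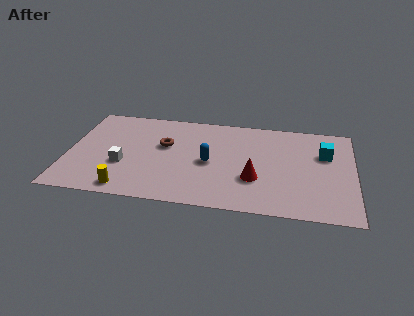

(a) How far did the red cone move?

1.6

The red cone was near (7.8, 3.6) before and (9.0, 2.6) after, so it travelled √(1.2² + 1.0²) ≈ 1.6 units.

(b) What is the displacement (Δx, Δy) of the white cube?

(1.5, 1.3)

From the two frames, the white cube sits at roughly (1.2, 1.5) before and (2.7, 2.8) after.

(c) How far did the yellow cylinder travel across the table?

2.8

From (1.2, 3.0) to (3.0, 0.9), the yellow cylinder covered √(1.8² + 2.1²) ≈ 2.8 units.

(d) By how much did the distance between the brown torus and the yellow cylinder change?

+0.3

Before: roughly 3.8 units apart; after: 4.1. That's 0.3 units further apart.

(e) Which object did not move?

the brown torus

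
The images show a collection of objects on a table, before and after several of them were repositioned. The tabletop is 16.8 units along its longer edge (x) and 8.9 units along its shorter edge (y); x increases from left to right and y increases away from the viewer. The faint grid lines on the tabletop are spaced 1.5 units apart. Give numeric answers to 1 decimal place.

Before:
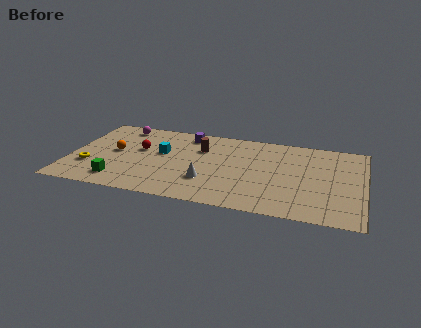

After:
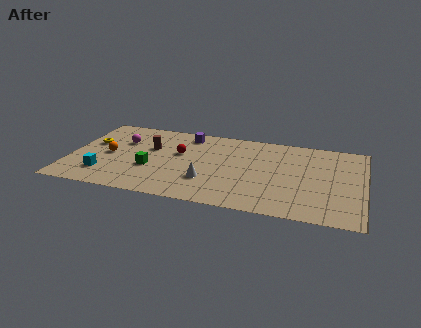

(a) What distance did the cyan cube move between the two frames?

4.4

From (5.2, 5.2) to (2.1, 2.1), the cyan cube covered √(3.1² + 3.1²) ≈ 4.4 units.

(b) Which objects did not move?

the purple cube and the white cone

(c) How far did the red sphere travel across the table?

2.3

The red sphere moved from about (3.9, 5.3) to (6.2, 5.4), a distance of √(2.3² + 0.1²) ≈ 2.3.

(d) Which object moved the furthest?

the cyan cube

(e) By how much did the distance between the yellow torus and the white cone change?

+0.6

Before: roughly 6.8 units apart; after: 7.4. That's 0.6 units further apart.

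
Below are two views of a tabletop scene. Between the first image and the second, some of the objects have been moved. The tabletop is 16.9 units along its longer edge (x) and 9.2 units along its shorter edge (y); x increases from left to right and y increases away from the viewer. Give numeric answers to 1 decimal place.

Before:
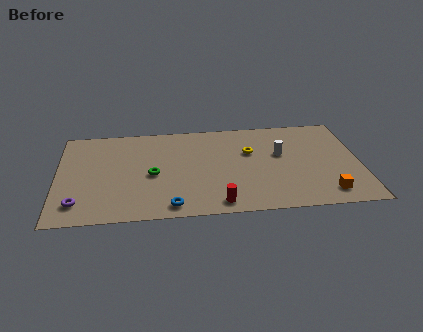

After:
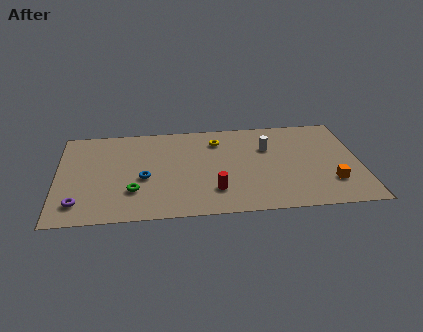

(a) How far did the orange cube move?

1.0

From (14.9, 1.5) to (15.2, 2.5), the orange cube covered √(0.3² + 1.0²) ≈ 1.0 units.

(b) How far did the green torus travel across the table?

1.9

The green torus moved from about (5.3, 4.2) to (4.2, 2.7), a distance of √(1.1² + 1.5²) ≈ 1.9.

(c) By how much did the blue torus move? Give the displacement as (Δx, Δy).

(-1.5, 2.8)

From the two frames, the blue torus sits at roughly (6.3, 1.1) before and (4.8, 3.9) after.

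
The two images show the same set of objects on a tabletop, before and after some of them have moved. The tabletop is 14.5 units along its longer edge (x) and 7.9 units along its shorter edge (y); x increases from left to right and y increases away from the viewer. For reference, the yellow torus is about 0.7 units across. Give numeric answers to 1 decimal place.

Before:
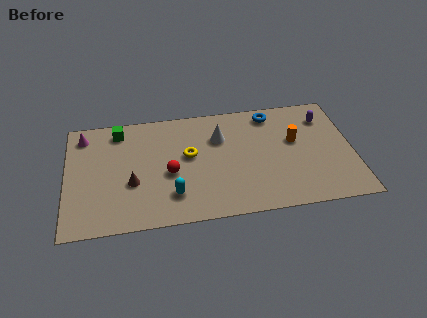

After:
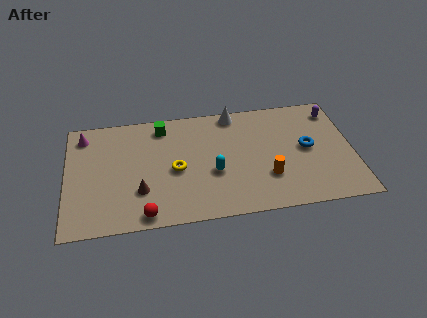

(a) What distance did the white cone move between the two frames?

1.8

From (7.8, 5.5) to (8.6, 7.1), the white cone covered √(0.8² + 1.6²) ≈ 1.8 units.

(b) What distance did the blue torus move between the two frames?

3.2

From (10.5, 6.8) to (12.2, 4.1), the blue torus covered √(1.7² + 2.7²) ≈ 3.2 units.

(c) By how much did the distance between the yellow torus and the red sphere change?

+1.7

The distance was about 1.5 in the first image and 3.2 in the second, so they moved 1.7 units further apart.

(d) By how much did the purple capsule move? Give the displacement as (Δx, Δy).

(0.5, 0.4)

From the two frames, the purple capsule sits at roughly (13.2, 6.1) before and (13.7, 6.5) after.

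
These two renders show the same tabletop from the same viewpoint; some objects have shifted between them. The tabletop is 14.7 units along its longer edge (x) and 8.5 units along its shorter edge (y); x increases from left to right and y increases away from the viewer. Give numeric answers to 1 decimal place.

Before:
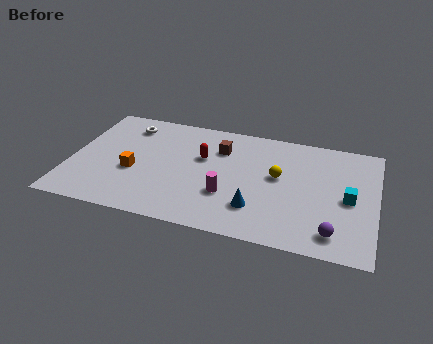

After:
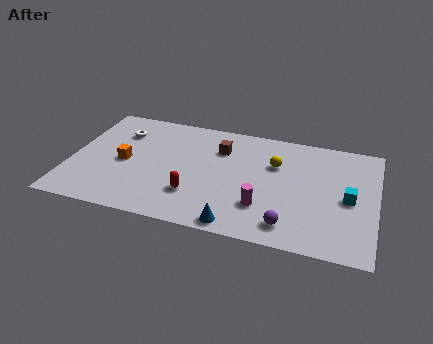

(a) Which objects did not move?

the cyan cube and the brown cube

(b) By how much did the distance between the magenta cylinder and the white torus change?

+1.6

The distance was about 6.6 in the first image and 8.2 in the second, so they moved 1.6 units further apart.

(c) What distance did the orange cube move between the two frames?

0.8

The orange cube moved from about (3.1, 3.4) to (2.6, 4.0), a distance of √(0.5² + 0.6²) ≈ 0.8.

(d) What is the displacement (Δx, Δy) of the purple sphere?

(-2.1, 0.0)

The purple sphere was at about (12.8, 1.4) and moved to about (10.7, 1.4).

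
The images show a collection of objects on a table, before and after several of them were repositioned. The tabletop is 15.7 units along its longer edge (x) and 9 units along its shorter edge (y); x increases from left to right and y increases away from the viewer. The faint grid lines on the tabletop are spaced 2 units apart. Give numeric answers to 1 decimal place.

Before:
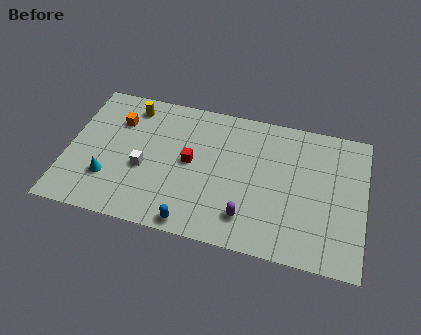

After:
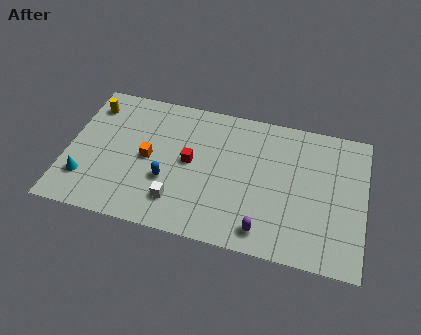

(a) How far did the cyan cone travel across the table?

1.2

The cyan cone moved from about (2.3, 2.6) to (1.1, 2.3), a distance of √(1.2² + 0.3²) ≈ 1.2.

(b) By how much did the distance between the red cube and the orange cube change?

-2.2

The distance was about 4.4 in the first image and 2.2 in the second, so they moved 2.2 units closer together.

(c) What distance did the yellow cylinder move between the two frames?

2.1

The yellow cylinder was near (3.1, 7.6) before and (1.0, 7.2) after, so it travelled √(2.1² + 0.4²) ≈ 2.1 units.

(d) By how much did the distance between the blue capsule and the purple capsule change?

+2.5

They were about 3.0 units apart before and 5.5 after — 2.5 units further apart.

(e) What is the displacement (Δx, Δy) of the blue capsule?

(-1.5, 2.4)

From the two frames, the blue capsule sits at roughly (6.9, 0.8) before and (5.4, 3.2) after.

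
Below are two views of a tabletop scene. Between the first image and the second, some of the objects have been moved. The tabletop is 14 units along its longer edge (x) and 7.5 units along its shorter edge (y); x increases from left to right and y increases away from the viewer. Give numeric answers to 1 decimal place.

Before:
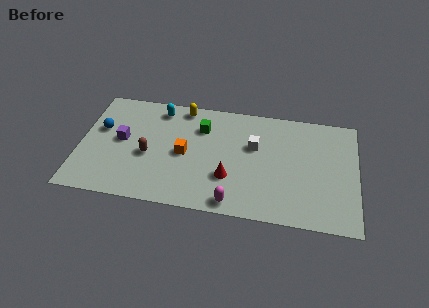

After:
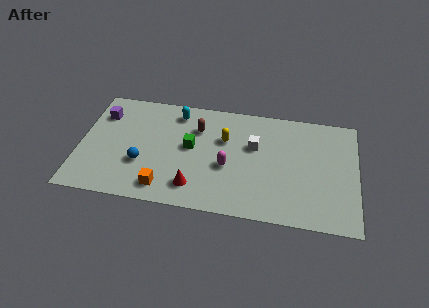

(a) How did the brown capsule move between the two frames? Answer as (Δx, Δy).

(2.4, 2.2)

The brown capsule started near (3.5, 3.2) and ended near (5.9, 5.4).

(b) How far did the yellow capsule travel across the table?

2.8

The yellow capsule was near (5.1, 6.7) before and (7.3, 4.9) after, so it travelled √(2.2² + 1.8²) ≈ 2.8 units.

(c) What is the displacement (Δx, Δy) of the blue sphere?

(2.2, -2.0)

The blue sphere started near (1.0, 4.6) and ended near (3.2, 2.6).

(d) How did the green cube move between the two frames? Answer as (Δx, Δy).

(-0.5, -1.4)

The green cube was at about (6.1, 5.5) and moved to about (5.6, 4.1).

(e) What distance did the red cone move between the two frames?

1.9

The red cone moved from about (7.6, 2.4) to (5.9, 1.5), a distance of √(1.7² + 0.9²) ≈ 1.9.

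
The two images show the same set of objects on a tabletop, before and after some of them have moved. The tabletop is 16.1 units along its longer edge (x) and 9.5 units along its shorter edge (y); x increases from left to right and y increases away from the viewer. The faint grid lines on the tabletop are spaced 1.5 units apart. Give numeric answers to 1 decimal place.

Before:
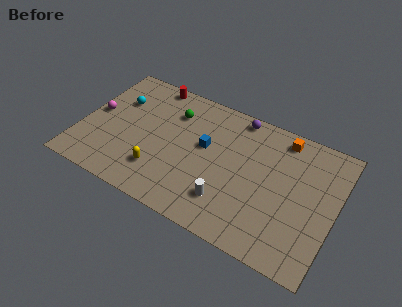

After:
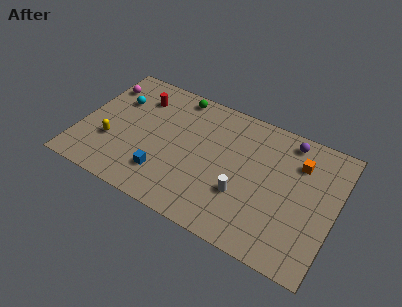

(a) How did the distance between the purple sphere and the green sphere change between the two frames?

+2.9

Before: roughly 4.3 units apart; after: 7.2. That's 2.9 units further apart.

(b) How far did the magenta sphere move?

2.3

From (0.8, 5.0) to (0.9, 7.3), the magenta sphere covered √(0.1² + 2.3²) ≈ 2.3 units.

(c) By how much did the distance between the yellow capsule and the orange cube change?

+2.9

The distance was about 9.2 in the first image and 12.1 in the second, so they moved 2.9 units further apart.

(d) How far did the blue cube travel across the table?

3.9

From (7.8, 5.5) to (5.6, 2.3), the blue cube covered √(2.2² + 3.2²) ≈ 3.9 units.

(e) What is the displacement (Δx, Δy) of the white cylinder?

(0.8, 0.9)

From the two frames, the white cylinder sits at roughly (9.7, 2.3) before and (10.5, 3.2) after.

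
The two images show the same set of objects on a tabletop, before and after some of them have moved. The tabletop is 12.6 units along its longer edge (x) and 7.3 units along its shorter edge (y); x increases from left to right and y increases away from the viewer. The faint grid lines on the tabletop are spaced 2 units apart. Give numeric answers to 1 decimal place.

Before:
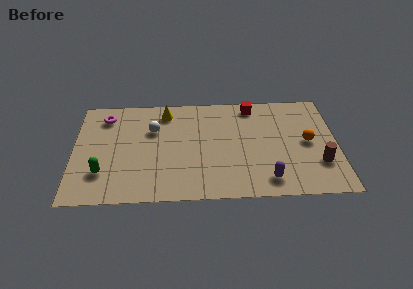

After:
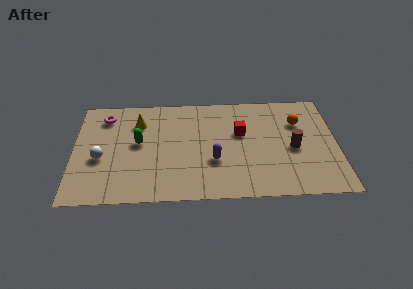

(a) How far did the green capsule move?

2.6

The green capsule was near (1.4, 2.0) before and (3.1, 4.0) after, so it travelled √(1.7² + 2.0²) ≈ 2.6 units.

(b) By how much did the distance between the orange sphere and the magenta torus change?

-0.6

The distance was about 9.9 in the first image and 9.3 in the second, so they moved 0.6 units closer together.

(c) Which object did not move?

the magenta torus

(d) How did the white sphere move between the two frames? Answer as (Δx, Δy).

(-2.5, -1.9)

The white sphere was at about (3.8, 4.9) and moved to about (1.3, 3.0).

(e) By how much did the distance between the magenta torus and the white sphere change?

+0.4

Before: roughly 2.5 units apart; after: 2.9. That's 0.4 units further apart.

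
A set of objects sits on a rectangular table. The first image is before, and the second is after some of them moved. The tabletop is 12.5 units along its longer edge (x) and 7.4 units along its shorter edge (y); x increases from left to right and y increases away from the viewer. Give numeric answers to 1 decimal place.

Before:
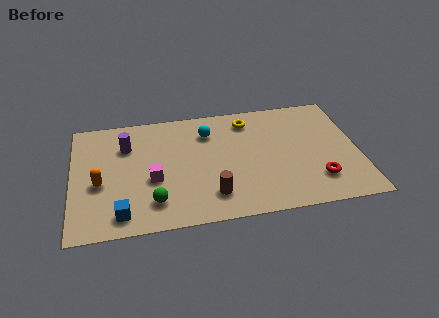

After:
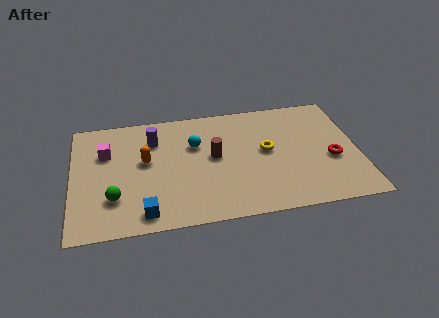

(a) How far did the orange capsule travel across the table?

2.3

The orange capsule was near (1.2, 3.1) before and (3.2, 4.2) after, so it travelled √(2.0² + 1.1²) ≈ 2.3 units.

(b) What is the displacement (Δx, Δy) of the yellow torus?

(0.7, -2.1)

The yellow torus started near (7.8, 6.1) and ended near (8.5, 4.0).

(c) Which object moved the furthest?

the magenta cube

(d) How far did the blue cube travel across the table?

1.0

From (2.1, 1.1) to (3.1, 1.0), the blue cube covered √(1.0² + 0.1²) ≈ 1.0 units.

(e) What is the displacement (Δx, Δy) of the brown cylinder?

(0.2, 2.4)

From the two frames, the brown cylinder sits at roughly (6.0, 1.6) before and (6.2, 4.0) after.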